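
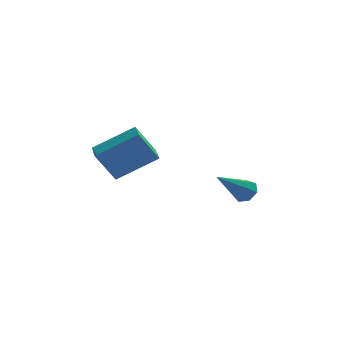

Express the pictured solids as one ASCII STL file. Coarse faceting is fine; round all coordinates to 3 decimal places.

solid 
facet normal -0.850 -0.057 -0.523
outer loop
vertex -4.207 -3.774 -1.322
vertex -4.278 -2.707 -1.322
vertex -3.434 -3.723 -2.583
endloop
endfacet
facet normal 0.067 -0.998 0.001
outer loop
vertex -1.802 -3.613 -1.578
vertex -4.207 -3.774 -1.322
vertex -3.434 -3.723 -2.583
endloop
endfacet
facet normal -0.850 -0.057 -0.523
outer loop
vertex -3.434 -3.723 -2.583
vertex -4.278 -2.707 -1.322
vertex -3.505 -2.655 -2.583
endloop
endfacet
facet normal 0.522 0.035 -0.852
outer loop
vertex -3.505 -2.655 -2.583
vertex -1.802 -3.613 -1.578
vertex -3.434 -3.723 -2.583
endloop
endfacet
facet normal -0.522 -0.035 0.852
outer loop
vertex -4.207 -3.774 -1.322
vertex -2.646 -2.597 -0.317
vertex -4.278 -2.707 -1.322
endloop
endfacet
facet normal 0.067 -0.998 -0.000
outer loop
vertex -2.575 -3.665 -0.317
vertex -4.207 -3.774 -1.322
vertex -1.802 -3.613 -1.578
endloop
endfacet
facet normal -0.522 -0.035 0.852
outer loop
vertex -2.575 -3.665 -0.317
vertex -2.646 -2.597 -0.317
vertex -4.207 -3.774 -1.322
endloop
endfacet
facet normal -0.067 0.998 -0.000
outer loop
vertex -4.278 -2.707 -1.322
vertex -2.646 -2.597 -0.317
vertex -3.505 -2.655 -2.583
endloop
endfacet
facet normal 0.522 0.035 -0.852
outer loop
vertex -1.873 -2.546 -1.578
vertex -1.802 -3.613 -1.578
vertex -3.505 -2.655 -2.583
endloop
endfacet
facet normal -0.066 0.998 -0.000
outer loop
vertex -3.505 -2.655 -2.583
vertex -2.646 -2.597 -0.317
vertex -1.873 -2.546 -1.578
endloop
endfacet
facet normal 0.850 0.057 0.523
outer loop
vertex -1.873 -2.546 -1.578
vertex -2.575 -3.665 -0.317
vertex -1.802 -3.613 -1.578
endloop
endfacet
facet normal 0.850 0.057 0.523
outer loop
vertex -2.646 -2.597 -0.317
vertex -2.575 -3.665 -0.317
vertex -1.873 -2.546 -1.578
endloop
endfacet
facet normal 0.622 0.486 -0.614
outer loop
vertex 2.11 -1.644 -4.302
vertex 1.692 -1.241 -4.406
vertex 2.107 -1.241 -3.986
endloop
endfacet
facet normal 0.595 -0.493 0.635
outer loop
vertex 2.11 -1.644 -4.302
vertex 2.107 -1.241 -3.986
vertex 0.468 -2.199 -3.194
endloop
endfacet
facet normal 0.622 0.486 -0.614
outer loop
vertex 2.107 -1.241 -3.986
vertex 1.692 -1.241 -4.406
vertex 1.791 -0.838 -3.987
endloop
endfacet
facet normal 0.304 0.241 0.922
outer loop
vertex 2.107 -1.241 -3.986
vertex 1.791 -0.838 -3.987
vertex 0.468 -2.199 -3.194
endloop
endfacet
facet normal 0.621 0.486 -0.614
outer loop
vertex 1.791 -0.838 -3.987
vertex 1.692 -1.241 -4.406
vertex 1.401 -0.739 -4.303
endloop
endfacet
facet normal -0.337 0.696 0.634
outer loop
vertex 1.791 -0.838 -3.987
vertex 1.401 -0.739 -4.303
vertex 0.468 -2.199 -3.194
endloop
endfacet
facet normal 0.620 0.486 -0.616
outer loop
vertex 1.401 -0.739 -4.303
vertex 1.692 -1.241 -4.406
vertex 1.229 -1.018 -4.696
endloop
endfacet
facet normal -0.846 0.534 -0.009
outer loop
vertex 1.401 -0.739 -4.303
vertex 1.229 -1.018 -4.696
vertex 0.468 -2.199 -3.194
endloop
endfacet
facet normal 0.620 0.486 -0.616
outer loop
vertex 1.229 -1.018 -4.696
vertex 1.692 -1.241 -4.406
vertex 1.406 -1.465 -4.871
endloop
endfacet
facet normal -0.841 -0.127 -0.526
outer loop
vertex 1.229 -1.018 -4.696
vertex 1.406 -1.465 -4.871
vertex 0.468 -2.199 -3.194
endloop
endfacet
facet normal 0.621 0.486 -0.616
outer loop
vertex 1.406 -1.465 -4.871
vertex 1.692 -1.241 -4.406
vertex 1.798 -1.744 -4.696
endloop
endfacet
facet normal -0.325 -0.786 -0.526
outer loop
vertex 1.406 -1.465 -4.871
vertex 1.798 -1.744 -4.696
vertex 0.468 -2.199 -3.194
endloop
endfacet
facet normal 0.621 0.486 -0.615
outer loop
vertex 1.798 -1.744 -4.696
vertex 1.692 -1.241 -4.406
vertex 2.11 -1.644 -4.302
endloop
endfacet
facet normal 0.315 -0.949 -0.009
outer loop
vertex 1.798 -1.744 -4.696
vertex 2.11 -1.644 -4.302
vertex 0.468 -2.199 -3.194
endloop
endfacet

endsolid


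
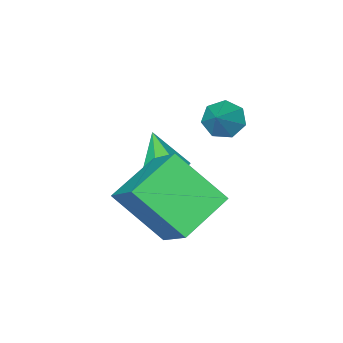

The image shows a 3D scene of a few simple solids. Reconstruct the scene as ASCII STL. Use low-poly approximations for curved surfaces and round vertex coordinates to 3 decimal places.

solid 
facet normal -0.042 0.405 -0.913
outer loop
vertex -1.352 -1.337 -1.458
vertex -2.062 -1.079 -1.311
vertex -1.451 -0.641 -1.145
endloop
endfacet
facet normal 0.922 -0.042 0.385
outer loop
vertex -1.352 -1.337 -1.458
vertex -1.451 -0.641 -1.145
vertex -1.998 -1.681 0.051
endloop
endfacet
facet normal -0.042 0.404 -0.914
outer loop
vertex -1.451 -0.641 -1.145
vertex -2.062 -1.079 -1.311
vertex -2.161 -0.382 -0.998
endloop
endfacet
facet normal 0.368 0.612 0.700
outer loop
vertex -1.451 -0.641 -1.145
vertex -2.161 -0.382 -0.998
vertex -1.998 -1.681 0.051
endloop
endfacet
facet normal -0.043 0.404 -0.914
outer loop
vertex -2.161 -0.382 -0.998
vertex -2.062 -1.079 -1.311
vertex -2.772 -0.82 -1.163
endloop
endfacet
facet normal -0.536 0.489 0.688
outer loop
vertex -2.161 -0.382 -0.998
vertex -2.772 -0.82 -1.163
vertex -1.998 -1.681 0.051
endloop
endfacet
facet normal -0.043 0.404 -0.914
outer loop
vertex -2.772 -0.82 -1.163
vertex -2.062 -1.079 -1.311
vertex -2.673 -1.517 -1.476
endloop
endfacet
facet normal -0.887 -0.288 0.361
outer loop
vertex -2.772 -0.82 -1.163
vertex -2.673 -1.517 -1.476
vertex -1.998 -1.681 0.051
endloop
endfacet
facet normal -0.043 0.405 -0.913
outer loop
vertex -2.673 -1.517 -1.476
vertex -2.062 -1.079 -1.311
vertex -1.963 -1.775 -1.624
endloop
endfacet
facet normal -0.333 -0.942 0.046
outer loop
vertex -2.673 -1.517 -1.476
vertex -1.963 -1.775 -1.624
vertex -1.998 -1.681 0.051
endloop
endfacet
facet normal -0.042 0.405 -0.913
outer loop
vertex -1.963 -1.775 -1.624
vertex -2.062 -1.079 -1.311
vertex -1.352 -1.337 -1.458
endloop
endfacet
facet normal 0.571 -0.819 0.058
outer loop
vertex -1.963 -1.775 -1.624
vertex -1.352 -1.337 -1.458
vertex -1.998 -1.681 0.051
endloop
endfacet
facet normal -0.912 -0.165 0.376
outer loop
vertex -1.005 -0.172 0.277
vertex -0.738 1.283 1.563
vertex -1.833 1.219 -1.123
endloop
endfacet
facet normal -0.136 -0.742 -0.656
outer loop
vertex -0.182 1.517 -1.803
vertex -1.005 -0.172 0.277
vertex -1.833 1.219 -1.123
endloop
endfacet
facet normal -0.912 -0.165 0.376
outer loop
vertex -1.833 1.219 -1.123
vertex -0.738 1.283 1.563
vertex -1.566 2.673 0.163
endloop
endfacet
facet normal -0.387 0.650 -0.654
outer loop
vertex -1.566 2.673 0.163
vertex -0.182 1.517 -1.803
vertex -1.833 1.219 -1.123
endloop
endfacet
facet normal 0.387 -0.650 0.655
outer loop
vertex -1.005 -0.172 0.277
vertex 0.913 1.581 0.883
vertex -0.738 1.283 1.563
endloop
endfacet
facet normal -0.136 -0.742 -0.656
outer loop
vertex 0.646 0.127 -0.403
vertex -1.005 -0.172 0.277
vertex -0.182 1.517 -1.803
endloop
endfacet
facet normal 0.387 -0.650 0.654
outer loop
vertex 0.646 0.127 -0.403
vertex 0.913 1.581 0.883
vertex -1.005 -0.172 0.277
endloop
endfacet
facet normal 0.136 0.742 0.656
outer loop
vertex -0.738 1.283 1.563
vertex 0.913 1.581 0.883
vertex -1.566 2.673 0.163
endloop
endfacet
facet normal -0.387 0.649 -0.654
outer loop
vertex 0.085 2.972 -0.517
vertex -0.182 1.517 -1.803
vertex -1.566 2.673 0.163
endloop
endfacet
facet normal 0.136 0.742 0.657
outer loop
vertex -1.566 2.673 0.163
vertex 0.913 1.581 0.883
vertex 0.085 2.972 -0.517
endloop
endfacet
facet normal 0.912 0.165 -0.376
outer loop
vertex 0.085 2.972 -0.517
vertex 0.646 0.127 -0.403
vertex -0.182 1.517 -1.803
endloop
endfacet
facet normal 0.912 0.165 -0.376
outer loop
vertex 0.913 1.581 0.883
vertex 0.646 0.127 -0.403
vertex 0.085 2.972 -0.517
endloop
endfacet
facet normal -0.607 -0.492 -0.624
outer loop
vertex -2.444 0.688 1.174
vertex -2.895 0.622 1.665
vertex -2.834 1.116 1.216
endloop
endfacet
facet normal 0.656 0.637 -0.405
outer loop
vertex -2.444 0.688 1.174
vertex -2.834 1.116 1.216
vertex -2.185 1.198 2.395
endloop
endfacet
facet normal -0.607 -0.492 -0.624
outer loop
vertex -2.834 1.116 1.216
vertex -2.895 0.622 1.665
vertex -3.271 1.173 1.596
endloop
endfacet
facet normal 0.047 0.994 -0.095
outer loop
vertex -2.834 1.116 1.216
vertex -3.271 1.173 1.596
vertex -2.185 1.198 2.395
endloop
endfacet
facet normal -0.607 -0.493 -0.623
outer loop
vertex -3.271 1.173 1.596
vertex -2.895 0.622 1.665
vertex -3.424 0.815 2.028
endloop
endfacet
facet normal -0.388 0.773 0.503
outer loop
vertex -3.271 1.173 1.596
vertex -3.424 0.815 2.028
vertex -2.185 1.198 2.395
endloop
endfacet
facet normal -0.607 -0.492 -0.624
outer loop
vertex -3.424 0.815 2.028
vertex -2.895 0.622 1.665
vertex -3.179 0.312 2.186
endloop
endfacet
facet normal -0.320 0.138 0.937
outer loop
vertex -3.424 0.815 2.028
vertex -3.179 0.312 2.186
vertex -2.185 1.198 2.395
endloop
endfacet
facet normal -0.608 -0.492 -0.624
outer loop
vertex -3.179 0.312 2.186
vertex -2.895 0.622 1.665
vertex -2.721 0.043 1.952
endloop
endfacet
facet normal 0.198 -0.430 0.881
outer loop
vertex -3.179 0.312 2.186
vertex -2.721 0.043 1.952
vertex -2.185 1.198 2.395
endloop
endfacet
facet normal -0.607 -0.492 -0.624
outer loop
vertex -2.721 0.043 1.952
vertex -2.895 0.622 1.665
vertex -2.393 0.21 1.501
endloop
endfacet
facet normal 0.776 -0.505 0.378
outer loop
vertex -2.721 0.043 1.952
vertex -2.393 0.21 1.501
vertex -2.185 1.198 2.395
endloop
endfacet
facet normal -0.607 -0.492 -0.624
outer loop
vertex -2.393 0.21 1.501
vertex -2.895 0.622 1.665
vertex -2.444 0.688 1.174
endloop
endfacet
facet normal 0.980 -0.029 -0.196
outer loop
vertex -2.393 0.21 1.501
vertex -2.444 0.688 1.174
vertex -2.185 1.198 2.395
endloop
endfacet

endsolid


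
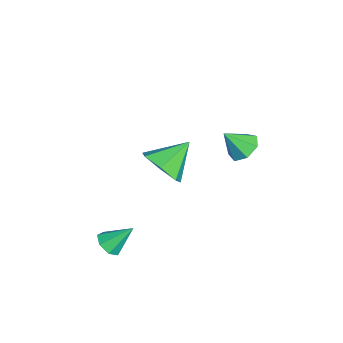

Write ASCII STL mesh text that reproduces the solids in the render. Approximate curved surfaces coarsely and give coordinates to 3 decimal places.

solid 
facet normal -0.067 0.636 -0.769
outer loop
vertex 3.054 3.065 0.567
vertex 2.372 2.963 0.542
vertex 2.723 3.435 0.902
endloop
endfacet
facet normal 0.761 0.101 0.640
outer loop
vertex 3.054 3.065 0.567
vertex 2.723 3.435 0.902
vertex 2.448 2.237 1.418
endloop
endfacet
facet normal -0.068 0.636 -0.768
outer loop
vertex 2.723 3.435 0.902
vertex 2.372 2.963 0.542
vertex 2.128 3.449 0.966
endloop
endfacet
facet normal 0.108 0.372 0.922
outer loop
vertex 2.723 3.435 0.902
vertex 2.128 3.449 0.966
vertex 2.448 2.237 1.418
endloop
endfacet
facet normal -0.067 0.637 -0.768
outer loop
vertex 2.128 3.449 0.966
vertex 2.372 2.963 0.542
vertex 1.716 3.097 0.71
endloop
endfacet
facet normal -0.603 0.134 0.786
outer loop
vertex 2.128 3.449 0.966
vertex 1.716 3.097 0.71
vertex 2.448 2.237 1.418
endloop
endfacet
facet normal -0.067 0.636 -0.769
outer loop
vertex 1.716 3.097 0.71
vertex 2.372 2.963 0.542
vertex 1.799 2.644 0.328
endloop
endfacet
facet normal -0.836 -0.436 0.335
outer loop
vertex 1.716 3.097 0.71
vertex 1.799 2.644 0.328
vertex 2.448 2.237 1.418
endloop
endfacet
facet normal -0.066 0.635 -0.769
outer loop
vertex 1.799 2.644 0.328
vertex 2.372 2.963 0.542
vertex 2.313 2.43 0.107
endloop
endfacet
facet normal -0.416 -0.905 -0.090
outer loop
vertex 1.799 2.644 0.328
vertex 2.313 2.43 0.107
vertex 2.448 2.237 1.418
endloop
endfacet
facet normal -0.068 0.635 -0.769
outer loop
vertex 2.313 2.43 0.107
vertex 2.372 2.963 0.542
vertex 2.871 2.618 0.213
endloop
endfacet
facet normal 0.344 -0.923 -0.171
outer loop
vertex 2.313 2.43 0.107
vertex 2.871 2.618 0.213
vertex 2.448 2.237 1.418
endloop
endfacet
facet normal -0.067 0.636 -0.769
outer loop
vertex 2.871 2.618 0.213
vertex 2.372 2.963 0.542
vertex 3.054 3.065 0.567
endloop
endfacet
facet normal 0.866 -0.476 0.153
outer loop
vertex 2.871 2.618 0.213
vertex 3.054 3.065 0.567
vertex 2.448 2.237 1.418
endloop
endfacet
facet normal 0.022 -0.708 -0.706
outer loop
vertex 4.255 -2.228 -3.288
vertex 3.883 -1.91 -3.618
vertex 4.473 -1.897 -3.613
endloop
endfacet
facet normal 0.826 0.008 0.563
outer loop
vertex 4.255 -2.228 -3.288
vertex 4.473 -1.897 -3.613
vertex 3.857 -1.01 -2.722
endloop
endfacet
facet normal 0.022 -0.709 -0.705
outer loop
vertex 4.473 -1.897 -3.613
vertex 3.883 -1.91 -3.618
vertex 4.246 -1.577 -3.942
endloop
endfacet
facet normal 0.819 0.574 -0.006
outer loop
vertex 4.473 -1.897 -3.613
vertex 4.246 -1.577 -3.942
vertex 3.857 -1.01 -2.722
endloop
endfacet
facet normal 0.021 -0.709 -0.705
outer loop
vertex 4.246 -1.577 -3.942
vertex 3.883 -1.91 -3.618
vertex 3.746 -1.507 -4.027
endloop
endfacet
facet normal 0.189 0.912 -0.363
outer loop
vertex 4.246 -1.577 -3.942
vertex 3.746 -1.507 -4.027
vertex 3.857 -1.01 -2.722
endloop
endfacet
facet normal 0.020 -0.709 -0.705
outer loop
vertex 3.746 -1.507 -4.027
vertex 3.883 -1.91 -3.618
vertex 3.349 -1.74 -3.804
endloop
endfacet
facet normal -0.589 0.771 -0.243
outer loop
vertex 3.746 -1.507 -4.027
vertex 3.349 -1.74 -3.804
vertex 3.857 -1.01 -2.722
endloop
endfacet
facet normal 0.021 -0.708 -0.706
outer loop
vertex 3.349 -1.74 -3.804
vertex 3.883 -1.91 -3.618
vertex 3.354 -2.102 -3.441
endloop
endfacet
facet normal -0.930 0.254 0.266
outer loop
vertex 3.349 -1.74 -3.804
vertex 3.354 -2.102 -3.441
vertex 3.857 -1.01 -2.722
endloop
endfacet
facet normal 0.021 -0.708 -0.705
outer loop
vertex 3.354 -2.102 -3.441
vertex 3.883 -1.91 -3.618
vertex 3.757 -2.318 -3.212
endloop
endfacet
facet normal -0.576 -0.248 0.779
outer loop
vertex 3.354 -2.102 -3.441
vertex 3.757 -2.318 -3.212
vertex 3.857 -1.01 -2.722
endloop
endfacet
facet normal 0.020 -0.708 -0.706
outer loop
vertex 3.757 -2.318 -3.212
vertex 3.883 -1.91 -3.618
vertex 4.255 -2.228 -3.288
endloop
endfacet
facet normal 0.204 -0.357 0.912
outer loop
vertex 3.757 -2.318 -3.212
vertex 4.255 -2.228 -3.288
vertex 3.857 -1.01 -2.722
endloop
endfacet
facet normal 0.445 -0.682 -0.581
outer loop
vertex -0.013 -0.035 -2.881
vertex -0.782 0.031 -3.547
vertex 0.083 0.571 -3.519
endloop
endfacet
facet normal 0.552 0.562 0.617
outer loop
vertex -0.013 -0.035 -2.881
vertex 0.083 0.571 -3.519
vertex -1.498 1.129 -2.613
endloop
endfacet
facet normal 0.445 -0.682 -0.580
outer loop
vertex 0.083 0.571 -3.519
vertex -0.782 0.031 -3.547
vertex -0.473 0.77 -4.179
endloop
endfacet
facet normal 0.334 0.943 0.003
outer loop
vertex 0.083 0.571 -3.519
vertex -0.473 0.77 -4.179
vertex -1.498 1.129 -2.613
endloop
endfacet
facet normal 0.445 -0.682 -0.580
outer loop
vertex -0.473 0.77 -4.179
vertex -0.782 0.031 -3.547
vertex -1.262 0.412 -4.363
endloop
endfacet
facet normal -0.301 0.867 -0.396
outer loop
vertex -0.473 0.77 -4.179
vertex -1.262 0.412 -4.363
vertex -1.498 1.129 -2.613
endloop
endfacet
facet normal 0.445 -0.682 -0.580
outer loop
vertex -1.262 0.412 -4.363
vertex -0.782 0.031 -3.547
vertex -1.689 -0.232 -3.933
endloop
endfacet
facet normal -0.876 0.394 -0.279
outer loop
vertex -1.262 0.412 -4.363
vertex -1.689 -0.232 -3.933
vertex -1.498 1.129 -2.613
endloop
endfacet
facet normal 0.445 -0.682 -0.580
outer loop
vertex -1.689 -0.232 -3.933
vertex -0.782 0.031 -3.547
vertex -1.434 -0.679 -3.212
endloop
endfacet
facet normal -0.957 -0.121 0.263
outer loop
vertex -1.689 -0.232 -3.933
vertex -1.434 -0.679 -3.212
vertex -1.498 1.129 -2.613
endloop
endfacet
facet normal 0.444 -0.682 -0.581
outer loop
vertex -1.434 -0.679 -3.212
vertex -0.782 0.031 -3.547
vertex -0.687 -0.591 -2.744
endloop
endfacet
facet normal -0.483 -0.291 0.826
outer loop
vertex -1.434 -0.679 -3.212
vertex -0.687 -0.591 -2.744
vertex -1.498 1.129 -2.613
endloop
endfacet
facet normal 0.445 -0.682 -0.581
outer loop
vertex -0.687 -0.591 -2.744
vertex -0.782 0.031 -3.547
vertex -0.013 -0.035 -2.881
endloop
endfacet
facet normal 0.188 0.014 0.982
outer loop
vertex -0.687 -0.591 -2.744
vertex -0.013 -0.035 -2.881
vertex -1.498 1.129 -2.613
endloop
endfacet

endsolid


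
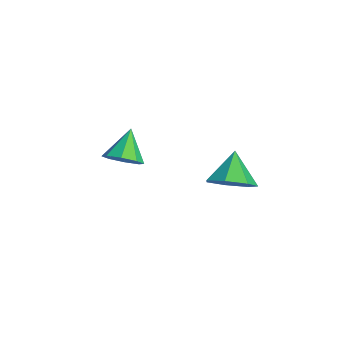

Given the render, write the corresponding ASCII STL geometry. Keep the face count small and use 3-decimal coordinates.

solid 
facet normal 0.741 -0.317 -0.592
outer loop
vertex 4.529 0.677 3.713
vertex 3.881 0.25 3.131
vertex 4.232 1.153 3.086
endloop
endfacet
facet normal 0.088 0.813 0.576
outer loop
vertex 4.529 0.677 3.713
vertex 4.232 1.153 3.086
vertex 2.859 0.69 3.949
endloop
endfacet
facet normal 0.741 -0.317 -0.592
outer loop
vertex 4.232 1.153 3.086
vertex 3.881 0.25 3.131
vertex 3.671 0.95 2.493
endloop
endfacet
facet normal -0.327 0.945 -0.014
outer loop
vertex 4.232 1.153 3.086
vertex 3.671 0.95 2.493
vertex 2.859 0.69 3.949
endloop
endfacet
facet normal 0.740 -0.318 -0.593
outer loop
vertex 3.671 0.95 2.493
vertex 3.881 0.25 3.131
vertex 3.267 0.219 2.381
endloop
endfacet
facet normal -0.794 0.493 -0.355
outer loop
vertex 3.671 0.95 2.493
vertex 3.267 0.219 2.381
vertex 2.859 0.69 3.949
endloop
endfacet
facet normal 0.740 -0.318 -0.593
outer loop
vertex 3.267 0.219 2.381
vertex 3.881 0.25 3.131
vertex 3.326 -0.487 2.834
endloop
endfacet
facet normal -0.961 -0.202 -0.189
outer loop
vertex 3.267 0.219 2.381
vertex 3.326 -0.487 2.834
vertex 2.859 0.69 3.949
endloop
endfacet
facet normal 0.740 -0.319 -0.592
outer loop
vertex 3.326 -0.487 2.834
vertex 3.881 0.25 3.131
vertex 3.802 -0.639 3.511
endloop
endfacet
facet normal -0.703 -0.616 0.356
outer loop
vertex 3.326 -0.487 2.834
vertex 3.802 -0.639 3.511
vertex 2.859 0.69 3.949
endloop
endfacet
facet normal 0.740 -0.319 -0.592
outer loop
vertex 3.802 -0.639 3.511
vertex 3.881 0.25 3.131
vertex 4.338 -0.12 3.902
endloop
endfacet
facet normal -0.212 -0.439 0.873
outer loop
vertex 3.802 -0.639 3.511
vertex 4.338 -0.12 3.902
vertex 2.859 0.69 3.949
endloop
endfacet
facet normal 0.741 -0.318 -0.592
outer loop
vertex 4.338 -0.12 3.902
vertex 3.881 0.25 3.131
vertex 4.529 0.677 3.713
endloop
endfacet
facet normal 0.139 0.197 0.971
outer loop
vertex 4.338 -0.12 3.902
vertex 4.529 0.677 3.713
vertex 2.859 0.69 3.949
endloop
endfacet
facet normal 0.709 -0.407 -0.576
outer loop
vertex -0.18 -2.816 1.263
vertex -0.633 -2.651 0.588
vertex -0.051 -2.245 1.018
endloop
endfacet
facet normal 0.260 0.330 0.907
outer loop
vertex -0.18 -2.816 1.263
vertex -0.051 -2.245 1.018
vertex -1.647 -2.069 1.412
endloop
endfacet
facet normal 0.709 -0.408 -0.575
outer loop
vertex -0.051 -2.245 1.018
vertex -0.633 -2.651 0.588
vertex -0.263 -1.912 0.52
endloop
endfacet
facet normal 0.212 0.852 0.479
outer loop
vertex -0.051 -2.245 1.018
vertex -0.263 -1.912 0.52
vertex -1.647 -2.069 1.412
endloop
endfacet
facet normal 0.708 -0.408 -0.576
outer loop
vertex -0.263 -1.912 0.52
vertex -0.633 -2.651 0.588
vertex -0.692 -2.011 0.063
endloop
endfacet
facet normal -0.155 0.986 -0.068
outer loop
vertex -0.263 -1.912 0.52
vertex -0.692 -2.011 0.063
vertex -1.647 -2.069 1.412
endloop
endfacet
facet normal 0.709 -0.407 -0.576
outer loop
vertex -0.692 -2.011 0.063
vertex -0.633 -2.651 0.588
vertex -1.087 -2.486 -0.087
endloop
endfacet
facet normal -0.630 0.655 -0.417
outer loop
vertex -0.692 -2.011 0.063
vertex -1.087 -2.486 -0.087
vertex -1.647 -2.069 1.412
endloop
endfacet
facet normal 0.708 -0.408 -0.576
outer loop
vertex -1.087 -2.486 -0.087
vertex -0.633 -2.651 0.588
vertex -1.216 -3.058 0.159
endloop
endfacet
facet normal -0.930 0.054 -0.363
outer loop
vertex -1.087 -2.486 -0.087
vertex -1.216 -3.058 0.159
vertex -1.647 -2.069 1.412
endloop
endfacet
facet normal 0.708 -0.407 -0.576
outer loop
vertex -1.216 -3.058 0.159
vertex -0.633 -2.651 0.588
vertex -1.003 -3.391 0.656
endloop
endfacet
facet normal -0.882 -0.467 0.065
outer loop
vertex -1.216 -3.058 0.159
vertex -1.003 -3.391 0.656
vertex -1.647 -2.069 1.412
endloop
endfacet
facet normal 0.709 -0.407 -0.575
outer loop
vertex -1.003 -3.391 0.656
vertex -0.633 -2.651 0.588
vertex -0.574 -3.291 1.114
endloop
endfacet
facet normal -0.514 -0.601 0.613
outer loop
vertex -1.003 -3.391 0.656
vertex -0.574 -3.291 1.114
vertex -1.647 -2.069 1.412
endloop
endfacet
facet normal 0.709 -0.408 -0.575
outer loop
vertex -0.574 -3.291 1.114
vertex -0.633 -2.651 0.588
vertex -0.18 -2.816 1.263
endloop
endfacet
facet normal -0.039 -0.269 0.962
outer loop
vertex -0.574 -3.291 1.114
vertex -0.18 -2.816 1.263
vertex -1.647 -2.069 1.412
endloop
endfacet

endsolid


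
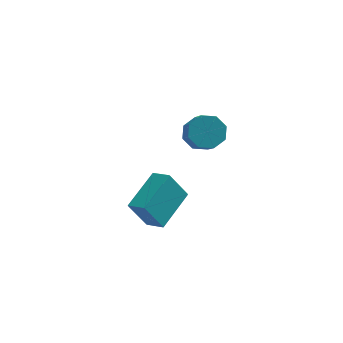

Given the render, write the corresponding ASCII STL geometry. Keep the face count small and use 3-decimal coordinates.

solid 
facet normal -0.115 0.696 -0.709
outer loop
vertex -0.969 2.877 0.244
vertex -1.285 2.422 -0.151
vertex -1.484 2.87 0.321
endloop
endfacet
facet normal 0.093 0.718 0.690
outer loop
vertex -0.969 2.877 0.244
vertex -1.484 2.87 0.321
vertex -0.818 1.972 1.165
endloop
endfacet
facet normal 0.095 0.718 0.689
outer loop
vertex -0.818 1.972 1.165
vertex -1.484 2.87 0.321
vertex -1.333 1.965 1.243
endloop
endfacet
facet normal 0.117 -0.696 0.708
outer loop
vertex -0.818 1.972 1.165
vertex -1.333 1.965 1.243
vertex -1.135 1.518 0.771
endloop
endfacet
facet normal -0.116 0.696 -0.709
outer loop
vertex -1.484 2.87 0.321
vertex -1.285 2.422 -0.151
vertex -1.882 2.601 0.122
endloop
endfacet
facet normal -0.633 0.498 0.593
outer loop
vertex -1.484 2.87 0.321
vertex -1.882 2.601 0.122
vertex -1.333 1.965 1.243
endloop
endfacet
facet normal -0.633 0.498 0.593
outer loop
vertex -1.333 1.965 1.243
vertex -1.882 2.601 0.122
vertex -1.731 1.696 1.044
endloop
endfacet
facet normal 0.116 -0.696 0.708
outer loop
vertex -1.333 1.965 1.243
vertex -1.731 1.696 1.044
vertex -1.135 1.518 0.771
endloop
endfacet
facet normal -0.116 0.696 -0.709
outer loop
vertex -1.882 2.601 0.122
vertex -1.285 2.422 -0.151
vertex -1.931 2.227 -0.237
endloop
endfacet
facet normal -0.989 -0.013 0.149
outer loop
vertex -1.882 2.601 0.122
vertex -1.931 2.227 -0.237
vertex -1.731 1.696 1.044
endloop
endfacet
facet normal -0.989 -0.013 0.149
outer loop
vertex -1.731 1.696 1.044
vertex -1.931 2.227 -0.237
vertex -1.78 1.322 0.685
endloop
endfacet
facet normal 0.117 -0.696 0.709
outer loop
vertex -1.731 1.696 1.044
vertex -1.78 1.322 0.685
vertex -1.135 1.518 0.771
endloop
endfacet
facet normal -0.116 0.696 -0.709
outer loop
vertex -1.931 2.227 -0.237
vertex -1.285 2.422 -0.151
vertex -1.602 1.968 -0.545
endloop
endfacet
facet normal -0.765 -0.517 -0.383
outer loop
vertex -1.931 2.227 -0.237
vertex -1.602 1.968 -0.545
vertex -1.78 1.322 0.685
endloop
endfacet
facet normal -0.766 -0.517 -0.382
outer loop
vertex -1.78 1.322 0.685
vertex -1.602 1.968 -0.545
vertex -1.451 1.063 0.376
endloop
endfacet
facet normal 0.117 -0.696 0.708
outer loop
vertex -1.78 1.322 0.685
vertex -1.451 1.063 0.376
vertex -1.135 1.518 0.771
endloop
endfacet
facet normal -0.117 0.696 -0.708
outer loop
vertex -1.602 1.968 -0.545
vertex -1.285 2.422 -0.151
vertex -1.087 1.975 -0.623
endloop
endfacet
facet normal -0.095 -0.718 -0.690
outer loop
vertex -1.602 1.968 -0.545
vertex -1.087 1.975 -0.623
vertex -1.451 1.063 0.376
endloop
endfacet
facet normal -0.093 -0.718 -0.690
outer loop
vertex -1.451 1.063 0.376
vertex -1.087 1.975 -0.623
vertex -0.936 1.07 0.299
endloop
endfacet
facet normal 0.115 -0.696 0.709
outer loop
vertex -1.451 1.063 0.376
vertex -0.936 1.07 0.299
vertex -1.135 1.518 0.771
endloop
endfacet
facet normal -0.116 0.696 -0.708
outer loop
vertex -1.087 1.975 -0.623
vertex -1.285 2.422 -0.151
vertex -0.689 2.244 -0.424
endloop
endfacet
facet normal 0.633 -0.498 -0.593
outer loop
vertex -1.087 1.975 -0.623
vertex -0.689 2.244 -0.424
vertex -0.936 1.07 0.299
endloop
endfacet
facet normal 0.633 -0.498 -0.593
outer loop
vertex -0.936 1.07 0.299
vertex -0.689 2.244 -0.424
vertex -0.538 1.339 0.498
endloop
endfacet
facet normal 0.116 -0.696 0.709
outer loop
vertex -0.936 1.07 0.299
vertex -0.538 1.339 0.498
vertex -1.135 1.518 0.771
endloop
endfacet
facet normal -0.117 0.696 -0.709
outer loop
vertex -0.689 2.244 -0.424
vertex -1.285 2.422 -0.151
vertex -0.64 2.618 -0.065
endloop
endfacet
facet normal 0.989 0.013 -0.149
outer loop
vertex -0.689 2.244 -0.424
vertex -0.64 2.618 -0.065
vertex -0.538 1.339 0.498
endloop
endfacet
facet normal 0.989 0.013 -0.149
outer loop
vertex -0.538 1.339 0.498
vertex -0.64 2.618 -0.065
vertex -0.489 1.713 0.857
endloop
endfacet
facet normal 0.116 -0.696 0.709
outer loop
vertex -0.538 1.339 0.498
vertex -0.489 1.713 0.857
vertex -1.135 1.518 0.771
endloop
endfacet
facet normal -0.117 0.696 -0.708
outer loop
vertex -0.64 2.618 -0.065
vertex -1.285 2.422 -0.151
vertex -0.969 2.877 0.244
endloop
endfacet
facet normal 0.766 0.517 0.382
outer loop
vertex -0.64 2.618 -0.065
vertex -0.969 2.877 0.244
vertex -0.489 1.713 0.857
endloop
endfacet
facet normal 0.765 0.517 0.383
outer loop
vertex -0.489 1.713 0.857
vertex -0.969 2.877 0.244
vertex -0.818 1.972 1.165
endloop
endfacet
facet normal 0.116 -0.696 0.709
outer loop
vertex -0.489 1.713 0.857
vertex -0.818 1.972 1.165
vertex -1.135 1.518 0.771
endloop
endfacet
facet normal -0.528 -0.796 -0.295
outer loop
vertex -3.254 1.137 -3.014
vertex -3.816 1.633 -3.347
vertex -2.617 1.122 -4.112
endloop
endfacet
facet normal 0.685 -0.605 0.406
outer loop
vertex -1.724 2.467 -3.613
vertex -3.254 1.137 -3.014
vertex -2.617 1.122 -4.112
endloop
endfacet
facet normal -0.528 -0.796 -0.296
outer loop
vertex -2.617 1.122 -4.112
vertex -3.816 1.633 -3.347
vertex -3.178 1.618 -4.445
endloop
endfacet
facet normal 0.502 -0.013 -0.865
outer loop
vertex -3.178 1.618 -4.445
vertex -1.724 2.467 -3.613
vertex -2.617 1.122 -4.112
endloop
endfacet
facet normal -0.502 0.012 0.865
outer loop
vertex -3.254 1.137 -3.014
vertex -2.923 2.978 -2.848
vertex -3.816 1.633 -3.347
endloop
endfacet
facet normal 0.685 -0.605 0.406
outer loop
vertex -2.362 2.482 -2.515
vertex -3.254 1.137 -3.014
vertex -1.724 2.467 -3.613
endloop
endfacet
facet normal -0.502 0.012 0.865
outer loop
vertex -2.362 2.482 -2.515
vertex -2.923 2.978 -2.848
vertex -3.254 1.137 -3.014
endloop
endfacet
facet normal -0.685 0.605 -0.406
outer loop
vertex -3.816 1.633 -3.347
vertex -2.923 2.978 -2.848
vertex -3.178 1.618 -4.445
endloop
endfacet
facet normal 0.502 -0.012 -0.865
outer loop
vertex -2.286 2.963 -3.946
vertex -1.724 2.467 -3.613
vertex -3.178 1.618 -4.445
endloop
endfacet
facet normal -0.685 0.605 -0.406
outer loop
vertex -3.178 1.618 -4.445
vertex -2.923 2.978 -2.848
vertex -2.286 2.963 -3.946
endloop
endfacet
facet normal 0.528 0.796 0.296
outer loop
vertex -2.286 2.963 -3.946
vertex -2.362 2.482 -2.515
vertex -1.724 2.467 -3.613
endloop
endfacet
facet normal 0.528 0.796 0.296
outer loop
vertex -2.923 2.978 -2.848
vertex -2.362 2.482 -2.515
vertex -2.286 2.963 -3.946
endloop
endfacet

endsolid


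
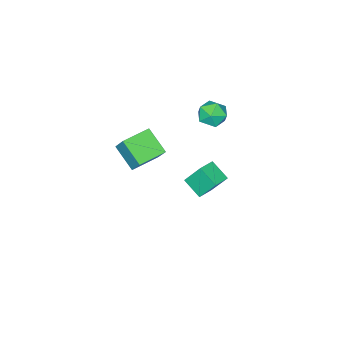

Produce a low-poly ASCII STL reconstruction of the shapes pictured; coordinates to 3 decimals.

solid 
facet normal -0.969 -0.121 -0.213
outer loop
vertex -3.047 -1.175 -2.72
vertex -3.04 0.082 -3.462
vertex -2.613 -2.049 -4.197
endloop
endfacet
facet normal -0.004 -0.861 0.508
outer loop
vertex -1.44 -1.902 -3.938
vertex -3.047 -1.175 -2.72
vertex -2.613 -2.049 -4.197
endloop
endfacet
facet normal -0.969 -0.121 -0.214
outer loop
vertex -2.613 -2.049 -4.197
vertex -3.04 0.082 -3.462
vertex -2.606 -0.791 -4.938
endloop
endfacet
facet normal 0.246 -0.493 -0.835
outer loop
vertex -2.606 -0.791 -4.938
vertex -1.44 -1.902 -3.938
vertex -2.613 -2.049 -4.197
endloop
endfacet
facet normal -0.246 0.494 0.834
outer loop
vertex -3.047 -1.175 -2.72
vertex -1.867 0.229 -3.203
vertex -3.04 0.082 -3.462
endloop
endfacet
facet normal -0.005 -0.861 0.508
outer loop
vertex -1.874 -1.029 -2.462
vertex -3.047 -1.175 -2.72
vertex -1.44 -1.902 -3.938
endloop
endfacet
facet normal -0.245 0.493 0.835
outer loop
vertex -1.874 -1.029 -2.462
vertex -1.867 0.229 -3.203
vertex -3.047 -1.175 -2.72
endloop
endfacet
facet normal 0.004 0.861 -0.508
outer loop
vertex -3.04 0.082 -3.462
vertex -1.867 0.229 -3.203
vertex -2.606 -0.791 -4.938
endloop
endfacet
facet normal 0.245 -0.494 -0.834
outer loop
vertex -1.433 -0.645 -4.68
vertex -1.44 -1.902 -3.938
vertex -2.606 -0.791 -4.938
endloop
endfacet
facet normal 0.005 0.861 -0.508
outer loop
vertex -2.606 -0.791 -4.938
vertex -1.867 0.229 -3.203
vertex -1.433 -0.645 -4.68
endloop
endfacet
facet normal 0.969 0.121 0.214
outer loop
vertex -1.433 -0.645 -4.68
vertex -1.874 -1.029 -2.462
vertex -1.44 -1.902 -3.938
endloop
endfacet
facet normal 0.969 0.120 0.214
outer loop
vertex -1.867 0.229 -3.203
vertex -1.874 -1.029 -2.462
vertex -1.433 -0.645 -4.68
endloop
endfacet
facet normal 0.079 0.669 0.739
outer loop
vertex -1.855 1.008 3.891
vertex -1.836 0.274 4.553
vertex -0.992 0.608 4.161
endloop
endfacet
facet normal 0.380 0.914 0.139
outer loop
vertex -1.855 1.008 3.891
vertex -0.992 0.608 4.161
vertex -1.161 0.823 3.211
endloop
endfacet
facet normal -0.118 0.921 -0.371
outer loop
vertex -1.855 1.008 3.891
vertex -1.161 0.823 3.211
vertex -2.109 0.623 3.017
endloop
endfacet
facet normal -0.728 0.680 -0.088
outer loop
vertex -1.855 1.008 3.891
vertex -2.109 0.623 3.017
vertex -2.526 0.284 3.846
endloop
endfacet
facet normal -0.606 0.524 0.599
outer loop
vertex -1.855 1.008 3.891
vertex -2.526 0.284 3.846
vertex -1.836 0.274 4.553
endloop
endfacet
facet normal 0.890 0.453 -0.056
outer loop
vertex -1.161 0.823 3.211
vertex -0.992 0.608 4.161
vertex -0.714 -0.024 3.454
endloop
endfacet
facet normal 0.402 0.057 0.914
outer loop
vertex -0.992 0.608 4.161
vertex -1.836 0.274 4.553
vertex -1.131 -0.363 4.283
endloop
endfacet
facet normal -0.706 -0.176 0.686
outer loop
vertex -1.836 0.274 4.553
vertex -2.526 0.284 3.846
vertex -2.079 -0.563 4.089
endloop
endfacet
facet normal -0.903 0.076 -0.423
outer loop
vertex -2.526 0.284 3.846
vertex -2.109 0.623 3.017
vertex -2.248 -0.348 3.139
endloop
endfacet
facet normal 0.082 0.465 -0.882
outer loop
vertex -2.109 0.623 3.017
vertex -1.161 0.823 3.211
vertex -1.404 -0.014 2.747
endloop
endfacet
facet normal 0.728 -0.680 0.088
outer loop
vertex -1.385 -0.748 3.409
vertex -0.714 -0.024 3.454
vertex -1.131 -0.363 4.283
endloop
endfacet
facet normal 0.118 -0.921 0.371
outer loop
vertex -1.385 -0.748 3.409
vertex -1.131 -0.363 4.283
vertex -2.079 -0.563 4.089
endloop
endfacet
facet normal -0.380 -0.914 -0.139
outer loop
vertex -1.385 -0.748 3.409
vertex -2.079 -0.563 4.089
vertex -2.248 -0.348 3.139
endloop
endfacet
facet normal -0.079 -0.669 -0.739
outer loop
vertex -1.385 -0.748 3.409
vertex -2.248 -0.348 3.139
vertex -1.404 -0.014 2.747
endloop
endfacet
facet normal 0.606 -0.524 -0.599
outer loop
vertex -1.385 -0.748 3.409
vertex -1.404 -0.014 2.747
vertex -0.714 -0.024 3.454
endloop
endfacet
facet normal 0.903 -0.076 0.423
outer loop
vertex -1.131 -0.363 4.283
vertex -0.714 -0.024 3.454
vertex -0.992 0.608 4.161
endloop
endfacet
facet normal -0.082 -0.465 0.882
outer loop
vertex -2.079 -0.563 4.089
vertex -1.131 -0.363 4.283
vertex -1.836 0.274 4.553
endloop
endfacet
facet normal -0.890 -0.453 0.056
outer loop
vertex -2.248 -0.348 3.139
vertex -2.079 -0.563 4.089
vertex -2.526 0.284 3.846
endloop
endfacet
facet normal -0.402 -0.057 -0.914
outer loop
vertex -1.404 -0.014 2.747
vertex -2.248 -0.348 3.139
vertex -2.109 0.623 3.017
endloop
endfacet
facet normal 0.706 0.176 -0.686
outer loop
vertex -0.714 -0.024 3.454
vertex -1.404 -0.014 2.747
vertex -1.161 0.823 3.211
endloop
endfacet
facet normal -0.985 0.151 0.080
outer loop
vertex 2.188 -1.678 3.156
vertex 2.419 -0.824 4.391
vertex 2.327 -0.23 2.129
endloop
endfacet
facet normal -0.152 -0.562 -0.813
outer loop
vertex 4.061 -0.496 1.989
vertex 2.188 -1.678 3.156
vertex 2.327 -0.23 2.129
endloop
endfacet
facet normal -0.985 0.151 0.080
outer loop
vertex 2.327 -0.23 2.129
vertex 2.419 -0.824 4.391
vertex 2.558 0.624 3.365
endloop
endfacet
facet normal 0.078 0.813 -0.577
outer loop
vertex 2.558 0.624 3.365
vertex 4.061 -0.496 1.989
vertex 2.327 -0.23 2.129
endloop
endfacet
facet normal -0.078 -0.813 0.577
outer loop
vertex 2.188 -1.678 3.156
vertex 4.153 -1.09 4.251
vertex 2.419 -0.824 4.391
endloop
endfacet
facet normal -0.152 -0.562 -0.813
outer loop
vertex 3.922 -1.944 3.015
vertex 2.188 -1.678 3.156
vertex 4.061 -0.496 1.989
endloop
endfacet
facet normal -0.078 -0.813 0.577
outer loop
vertex 3.922 -1.944 3.015
vertex 4.153 -1.09 4.251
vertex 2.188 -1.678 3.156
endloop
endfacet
facet normal 0.152 0.562 0.813
outer loop
vertex 2.419 -0.824 4.391
vertex 4.153 -1.09 4.251
vertex 2.558 0.624 3.365
endloop
endfacet
facet normal 0.078 0.813 -0.577
outer loop
vertex 4.292 0.358 3.224
vertex 4.061 -0.496 1.989
vertex 2.558 0.624 3.365
endloop
endfacet
facet normal 0.152 0.562 0.813
outer loop
vertex 2.558 0.624 3.365
vertex 4.153 -1.09 4.251
vertex 4.292 0.358 3.224
endloop
endfacet
facet normal 0.985 -0.151 -0.080
outer loop
vertex 4.292 0.358 3.224
vertex 3.922 -1.944 3.015
vertex 4.061 -0.496 1.989
endloop
endfacet
facet normal 0.985 -0.151 -0.080
outer loop
vertex 4.153 -1.09 4.251
vertex 3.922 -1.944 3.015
vertex 4.292 0.358 3.224
endloop
endfacet

endsolid


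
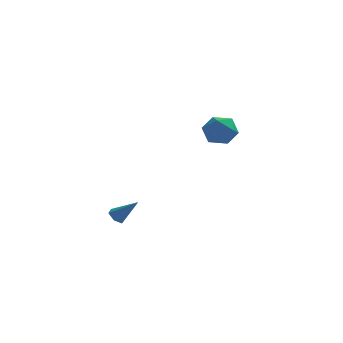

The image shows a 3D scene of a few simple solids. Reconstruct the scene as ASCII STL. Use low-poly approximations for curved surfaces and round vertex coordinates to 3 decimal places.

solid 
facet normal -0.694 0.161 -0.701
outer loop
vertex -3.09 -3.942 -2.536
vertex -3.368 -3.648 -2.193
vertex -3.003 -3.42 -2.502
endloop
endfacet
facet normal 0.871 -0.114 -0.477
outer loop
vertex -3.09 -3.942 -2.536
vertex -3.003 -3.42 -2.502
vertex -2.312 -3.892 -1.127
endloop
endfacet
facet normal -0.694 0.160 -0.702
outer loop
vertex -3.003 -3.42 -2.502
vertex -3.368 -3.648 -2.193
vertex -3.281 -3.127 -2.16
endloop
endfacet
facet normal 0.672 0.736 -0.085
outer loop
vertex -3.003 -3.42 -2.502
vertex -3.281 -3.127 -2.16
vertex -2.312 -3.892 -1.127
endloop
endfacet
facet normal -0.695 0.160 -0.701
outer loop
vertex -3.281 -3.127 -2.16
vertex -3.368 -3.648 -2.193
vertex -3.646 -3.355 -1.85
endloop
endfacet
facet normal 0.002 0.804 0.594
outer loop
vertex -3.281 -3.127 -2.16
vertex -3.646 -3.355 -1.85
vertex -2.312 -3.892 -1.127
endloop
endfacet
facet normal -0.695 0.161 -0.701
outer loop
vertex -3.646 -3.355 -1.85
vertex -3.368 -3.648 -2.193
vertex -3.733 -3.877 -1.884
endloop
endfacet
facet normal -0.470 0.021 0.882
outer loop
vertex -3.646 -3.355 -1.85
vertex -3.733 -3.877 -1.884
vertex -2.312 -3.892 -1.127
endloop
endfacet
facet normal -0.694 0.160 -0.702
outer loop
vertex -3.733 -3.877 -1.884
vertex -3.368 -3.648 -2.193
vertex -3.455 -4.17 -2.226
endloop
endfacet
facet normal -0.270 -0.829 0.490
outer loop
vertex -3.733 -3.877 -1.884
vertex -3.455 -4.17 -2.226
vertex -2.312 -3.892 -1.127
endloop
endfacet
facet normal -0.695 0.160 -0.701
outer loop
vertex -3.455 -4.17 -2.226
vertex -3.368 -3.648 -2.193
vertex -3.09 -3.942 -2.536
endloop
endfacet
facet normal 0.400 -0.897 -0.189
outer loop
vertex -3.455 -4.17 -2.226
vertex -3.09 -3.942 -2.536
vertex -2.312 -3.892 -1.127
endloop
endfacet
facet normal 0.018 0.142 0.990
outer loop
vertex 1.129 3.782 1.713
vertex 1.352 2.775 1.853
vertex 2.121 3.468 1.74
endloop
endfacet
facet normal 0.215 0.734 0.644
outer loop
vertex 1.129 3.782 1.713
vertex 2.121 3.468 1.74
vertex 1.817 4.173 1.038
endloop
endfacet
facet normal -0.319 0.924 0.210
outer loop
vertex 1.129 3.782 1.713
vertex 1.817 4.173 1.038
vertex 0.861 3.916 0.716
endloop
endfacet
facet normal -0.846 0.449 0.288
outer loop
vertex 1.129 3.782 1.713
vertex 0.861 3.916 0.716
vertex 0.574 3.052 1.22
endloop
endfacet
facet normal -0.638 -0.034 0.769
outer loop
vertex 1.129 3.782 1.713
vertex 0.574 3.052 1.22
vertex 1.352 2.775 1.853
endloop
endfacet
facet normal 0.782 0.576 0.240
outer loop
vertex 1.817 4.173 1.038
vertex 2.121 3.468 1.74
vertex 2.466 3.408 0.76
endloop
endfacet
facet normal 0.463 -0.383 0.800
outer loop
vertex 2.121 3.468 1.74
vertex 1.352 2.775 1.853
vertex 2.179 2.544 1.264
endloop
endfacet
facet normal -0.598 -0.668 0.443
outer loop
vertex 1.352 2.775 1.853
vertex 0.574 3.052 1.22
vertex 1.223 2.287 0.942
endloop
endfacet
facet normal -0.935 0.114 -0.336
outer loop
vertex 0.574 3.052 1.22
vertex 0.861 3.916 0.716
vertex 0.919 2.992 0.24
endloop
endfacet
facet normal -0.082 0.883 -0.462
outer loop
vertex 0.861 3.916 0.716
vertex 1.817 4.173 1.038
vertex 1.688 3.685 0.127
endloop
endfacet
facet normal 0.846 -0.449 -0.288
outer loop
vertex 1.911 2.678 0.267
vertex 2.466 3.408 0.76
vertex 2.179 2.544 1.264
endloop
endfacet
facet normal 0.319 -0.924 -0.210
outer loop
vertex 1.911 2.678 0.267
vertex 2.179 2.544 1.264
vertex 1.223 2.287 0.942
endloop
endfacet
facet normal -0.215 -0.734 -0.644
outer loop
vertex 1.911 2.678 0.267
vertex 1.223 2.287 0.942
vertex 0.919 2.992 0.24
endloop
endfacet
facet normal -0.018 -0.142 -0.990
outer loop
vertex 1.911 2.678 0.267
vertex 0.919 2.992 0.24
vertex 1.688 3.685 0.127
endloop
endfacet
facet normal 0.638 0.034 -0.769
outer loop
vertex 1.911 2.678 0.267
vertex 1.688 3.685 0.127
vertex 2.466 3.408 0.76
endloop
endfacet
facet normal 0.935 -0.114 0.336
outer loop
vertex 2.179 2.544 1.264
vertex 2.466 3.408 0.76
vertex 2.121 3.468 1.74
endloop
endfacet
facet normal 0.082 -0.883 0.462
outer loop
vertex 1.223 2.287 0.942
vertex 2.179 2.544 1.264
vertex 1.352 2.775 1.853
endloop
endfacet
facet normal -0.782 -0.576 -0.240
outer loop
vertex 0.919 2.992 0.24
vertex 1.223 2.287 0.942
vertex 0.574 3.052 1.22
endloop
endfacet
facet normal -0.463 0.383 -0.800
outer loop
vertex 1.688 3.685 0.127
vertex 0.919 2.992 0.24
vertex 0.861 3.916 0.716
endloop
endfacet
facet normal 0.598 0.668 -0.443
outer loop
vertex 2.466 3.408 0.76
vertex 1.688 3.685 0.127
vertex 1.817 4.173 1.038
endloop
endfacet

endsolid


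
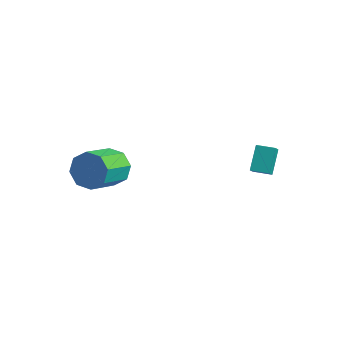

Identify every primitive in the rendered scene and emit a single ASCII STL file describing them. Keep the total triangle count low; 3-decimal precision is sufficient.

solid 
facet normal -0.226 0.898 -0.377
outer loop
vertex -1.678 -2.619 -0.398
vertex -1.965 -3.038 -1.224
vertex -2.399 -2.797 -0.39
endloop
endfacet
facet normal -0.081 0.369 0.926
outer loop
vertex -1.678 -2.619 -0.398
vertex -2.399 -2.797 -0.39
vertex -1.289 -4.163 0.251
endloop
endfacet
facet normal -0.082 0.368 0.926
outer loop
vertex -1.289 -4.163 0.251
vertex -2.399 -2.797 -0.39
vertex -2.009 -4.342 0.258
endloop
endfacet
facet normal 0.227 -0.898 0.377
outer loop
vertex -1.289 -4.163 0.251
vertex -2.009 -4.342 0.258
vertex -1.575 -4.582 -0.576
endloop
endfacet
facet normal -0.226 0.898 -0.377
outer loop
vertex -2.399 -2.797 -0.39
vertex -1.965 -3.038 -1.224
vertex -2.865 -3.117 -0.872
endloop
endfacet
facet normal -0.745 0.089 0.661
outer loop
vertex -2.399 -2.797 -0.39
vertex -2.865 -3.117 -0.872
vertex -2.009 -4.342 0.258
endloop
endfacet
facet normal -0.745 0.089 0.661
outer loop
vertex -2.009 -4.342 0.258
vertex -2.865 -3.117 -0.872
vertex -2.475 -4.662 -0.224
endloop
endfacet
facet normal 0.227 -0.898 0.377
outer loop
vertex -2.009 -4.342 0.258
vertex -2.475 -4.662 -0.224
vertex -1.575 -4.582 -0.576
endloop
endfacet
facet normal -0.226 0.898 -0.377
outer loop
vertex -2.865 -3.117 -0.872
vertex -1.965 -3.038 -1.224
vertex -2.804 -3.39 -1.559
endloop
endfacet
facet normal -0.970 -0.241 0.010
outer loop
vertex -2.865 -3.117 -0.872
vertex -2.804 -3.39 -1.559
vertex -2.475 -4.662 -0.224
endloop
endfacet
facet normal -0.970 -0.241 0.010
outer loop
vertex -2.475 -4.662 -0.224
vertex -2.804 -3.39 -1.559
vertex -2.414 -4.935 -0.911
endloop
endfacet
facet normal 0.227 -0.898 0.377
outer loop
vertex -2.475 -4.662 -0.224
vertex -2.414 -4.935 -0.911
vertex -1.575 -4.582 -0.576
endloop
endfacet
facet normal -0.226 0.898 -0.377
outer loop
vertex -2.804 -3.39 -1.559
vertex -1.965 -3.038 -1.224
vertex -2.251 -3.457 -2.051
endloop
endfacet
facet normal -0.629 -0.430 -0.648
outer loop
vertex -2.804 -3.39 -1.559
vertex -2.251 -3.457 -2.051
vertex -2.414 -4.935 -0.911
endloop
endfacet
facet normal -0.628 -0.431 -0.648
outer loop
vertex -2.414 -4.935 -0.911
vertex -2.251 -3.457 -2.051
vertex -1.862 -5.001 -1.402
endloop
endfacet
facet normal 0.228 -0.898 0.376
outer loop
vertex -2.414 -4.935 -0.911
vertex -1.862 -5.001 -1.402
vertex -1.575 -4.582 -0.576
endloop
endfacet
facet normal -0.227 0.898 -0.377
outer loop
vertex -2.251 -3.457 -2.051
vertex -1.965 -3.038 -1.224
vertex -1.531 -3.278 -2.058
endloop
endfacet
facet normal 0.083 -0.368 -0.926
outer loop
vertex -2.251 -3.457 -2.051
vertex -1.531 -3.278 -2.058
vertex -1.862 -5.001 -1.402
endloop
endfacet
facet normal 0.081 -0.368 -0.926
outer loop
vertex -1.862 -5.001 -1.402
vertex -1.531 -3.278 -2.058
vertex -1.141 -4.823 -1.41
endloop
endfacet
facet normal 0.226 -0.898 0.377
outer loop
vertex -1.862 -5.001 -1.402
vertex -1.141 -4.823 -1.41
vertex -1.575 -4.582 -0.576
endloop
endfacet
facet normal -0.227 0.898 -0.377
outer loop
vertex -1.531 -3.278 -2.058
vertex -1.965 -3.038 -1.224
vertex -1.065 -2.958 -1.576
endloop
endfacet
facet normal 0.745 -0.089 -0.661
outer loop
vertex -1.531 -3.278 -2.058
vertex -1.065 -2.958 -1.576
vertex -1.141 -4.823 -1.41
endloop
endfacet
facet normal 0.745 -0.089 -0.661
outer loop
vertex -1.141 -4.823 -1.41
vertex -1.065 -2.958 -1.576
vertex -0.675 -4.503 -0.928
endloop
endfacet
facet normal 0.226 -0.898 0.377
outer loop
vertex -1.141 -4.823 -1.41
vertex -0.675 -4.503 -0.928
vertex -1.575 -4.582 -0.576
endloop
endfacet
facet normal -0.227 0.898 -0.377
outer loop
vertex -1.065 -2.958 -1.576
vertex -1.965 -3.038 -1.224
vertex -1.126 -2.685 -0.889
endloop
endfacet
facet normal 0.970 0.241 -0.010
outer loop
vertex -1.065 -2.958 -1.576
vertex -1.126 -2.685 -0.889
vertex -0.675 -4.503 -0.928
endloop
endfacet
facet normal 0.970 0.241 -0.010
outer loop
vertex -0.675 -4.503 -0.928
vertex -1.126 -2.685 -0.889
vertex -0.736 -4.23 -0.241
endloop
endfacet
facet normal 0.226 -0.898 0.377
outer loop
vertex -0.675 -4.503 -0.928
vertex -0.736 -4.23 -0.241
vertex -1.575 -4.582 -0.576
endloop
endfacet
facet normal -0.228 0.898 -0.376
outer loop
vertex -1.126 -2.685 -0.889
vertex -1.965 -3.038 -1.224
vertex -1.678 -2.619 -0.398
endloop
endfacet
facet normal 0.628 0.430 0.648
outer loop
vertex -1.126 -2.685 -0.889
vertex -1.678 -2.619 -0.398
vertex -0.736 -4.23 -0.241
endloop
endfacet
facet normal 0.628 0.431 0.648
outer loop
vertex -0.736 -4.23 -0.241
vertex -1.678 -2.619 -0.398
vertex -1.289 -4.163 0.251
endloop
endfacet
facet normal 0.226 -0.898 0.377
outer loop
vertex -0.736 -4.23 -0.241
vertex -1.289 -4.163 0.251
vertex -1.575 -4.582 -0.576
endloop
endfacet
facet normal -0.833 -0.551 0.051
outer loop
vertex 2.577 0.974 0.662
vertex 2.186 1.517 0.137
vertex 2.983 0.265 -0.375
endloop
endfacet
facet normal 0.461 -0.638 0.617
outer loop
vertex 3.674 0.723 -0.417
vertex 2.577 0.974 0.662
vertex 2.983 0.265 -0.375
endloop
endfacet
facet normal -0.833 -0.551 0.051
outer loop
vertex 2.983 0.265 -0.375
vertex 2.186 1.517 0.137
vertex 2.592 0.808 -0.899
endloop
endfacet
facet normal 0.308 -0.537 -0.786
outer loop
vertex 2.592 0.808 -0.899
vertex 3.674 0.723 -0.417
vertex 2.983 0.265 -0.375
endloop
endfacet
facet normal -0.308 0.537 0.785
outer loop
vertex 2.577 0.974 0.662
vertex 2.877 1.975 0.095
vertex 2.186 1.517 0.137
endloop
endfacet
facet normal 0.461 -0.638 0.617
outer loop
vertex 3.268 1.432 0.619
vertex 2.577 0.974 0.662
vertex 3.674 0.723 -0.417
endloop
endfacet
facet normal -0.307 0.537 0.786
outer loop
vertex 3.268 1.432 0.619
vertex 2.877 1.975 0.095
vertex 2.577 0.974 0.662
endloop
endfacet
facet normal -0.460 0.638 -0.617
outer loop
vertex 2.186 1.517 0.137
vertex 2.877 1.975 0.095
vertex 2.592 0.808 -0.899
endloop
endfacet
facet normal 0.308 -0.538 -0.785
outer loop
vertex 3.283 1.266 -0.942
vertex 3.674 0.723 -0.417
vertex 2.592 0.808 -0.899
endloop
endfacet
facet normal -0.461 0.638 -0.617
outer loop
vertex 2.592 0.808 -0.899
vertex 2.877 1.975 0.095
vertex 3.283 1.266 -0.942
endloop
endfacet
facet normal 0.833 0.551 -0.051
outer loop
vertex 3.283 1.266 -0.942
vertex 3.268 1.432 0.619
vertex 3.674 0.723 -0.417
endloop
endfacet
facet normal 0.833 0.551 -0.051
outer loop
vertex 2.877 1.975 0.095
vertex 3.268 1.432 0.619
vertex 3.283 1.266 -0.942
endloop
endfacet

endsolid


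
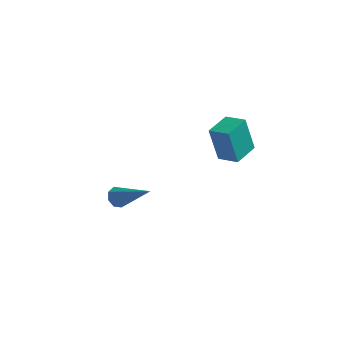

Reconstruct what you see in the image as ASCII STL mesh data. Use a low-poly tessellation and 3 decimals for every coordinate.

solid 
facet normal -0.972 0.158 -0.176
outer loop
vertex 2.888 2.071 2.392
vertex 3.057 3.316 2.579
vertex 3.231 2.28 0.689
endloop
endfacet
facet normal -0.134 -0.980 -0.147
outer loop
vertex 4.183 2.124 0.861
vertex 2.888 2.071 2.392
vertex 3.231 2.28 0.689
endloop
endfacet
facet normal -0.972 0.158 -0.176
outer loop
vertex 3.231 2.28 0.689
vertex 3.057 3.316 2.579
vertex 3.4 3.525 0.875
endloop
endfacet
facet normal 0.195 0.119 -0.973
outer loop
vertex 3.4 3.525 0.875
vertex 4.183 2.124 0.861
vertex 3.231 2.28 0.689
endloop
endfacet
facet normal -0.195 -0.120 0.973
outer loop
vertex 2.888 2.071 2.392
vertex 4.009 3.16 2.751
vertex 3.057 3.316 2.579
endloop
endfacet
facet normal -0.134 -0.980 -0.147
outer loop
vertex 3.84 1.915 2.565
vertex 2.888 2.071 2.392
vertex 4.183 2.124 0.861
endloop
endfacet
facet normal -0.196 -0.119 0.973
outer loop
vertex 3.84 1.915 2.565
vertex 4.009 3.16 2.751
vertex 2.888 2.071 2.392
endloop
endfacet
facet normal 0.134 0.980 0.147
outer loop
vertex 3.057 3.316 2.579
vertex 4.009 3.16 2.751
vertex 3.4 3.525 0.875
endloop
endfacet
facet normal 0.196 0.120 -0.973
outer loop
vertex 4.352 3.369 1.048
vertex 4.183 2.124 0.861
vertex 3.4 3.525 0.875
endloop
endfacet
facet normal 0.134 0.980 0.147
outer loop
vertex 3.4 3.525 0.875
vertex 4.009 3.16 2.751
vertex 4.352 3.369 1.048
endloop
endfacet
facet normal 0.972 -0.158 0.176
outer loop
vertex 4.352 3.369 1.048
vertex 3.84 1.915 2.565
vertex 4.183 2.124 0.861
endloop
endfacet
facet normal 0.972 -0.158 0.176
outer loop
vertex 4.009 3.16 2.751
vertex 3.84 1.915 2.565
vertex 4.352 3.369 1.048
endloop
endfacet
facet normal -0.831 0.144 -0.537
outer loop
vertex -1.633 2.833 -4.266
vertex -1.907 3.002 -3.796
vertex -1.601 3.263 -4.2
endloop
endfacet
facet normal 0.736 0.049 -0.676
outer loop
vertex -1.633 2.833 -4.266
vertex -1.601 3.263 -4.2
vertex -0.153 2.698 -2.664
endloop
endfacet
facet normal -0.831 0.143 -0.537
outer loop
vertex -1.601 3.263 -4.2
vertex -1.907 3.002 -3.796
vertex -1.749 3.54 -3.897
endloop
endfacet
facet normal 0.629 0.702 -0.335
outer loop
vertex -1.601 3.263 -4.2
vertex -1.749 3.54 -3.897
vertex -0.153 2.698 -2.664
endloop
endfacet
facet normal -0.832 0.144 -0.536
outer loop
vertex -1.749 3.54 -3.897
vertex -1.907 3.002 -3.796
vertex -1.989 3.502 -3.535
endloop
endfacet
facet normal 0.272 0.922 0.277
outer loop
vertex -1.749 3.54 -3.897
vertex -1.989 3.502 -3.535
vertex -0.153 2.698 -2.664
endloop
endfacet
facet normal -0.832 0.144 -0.536
outer loop
vertex -1.989 3.502 -3.535
vertex -1.907 3.002 -3.796
vertex -2.181 3.171 -3.326
endloop
endfacet
facet normal -0.127 0.581 0.804
outer loop
vertex -1.989 3.502 -3.535
vertex -2.181 3.171 -3.326
vertex -0.153 2.698 -2.664
endloop
endfacet
facet normal -0.831 0.144 -0.537
outer loop
vertex -2.181 3.171 -3.326
vertex -1.907 3.002 -3.796
vertex -2.213 2.741 -3.392
endloop
endfacet
facet normal -0.333 -0.119 0.935
outer loop
vertex -2.181 3.171 -3.326
vertex -2.213 2.741 -3.392
vertex -0.153 2.698 -2.664
endloop
endfacet
facet normal -0.831 0.143 -0.537
outer loop
vertex -2.213 2.741 -3.392
vertex -1.907 3.002 -3.796
vertex -2.065 2.463 -3.695
endloop
endfacet
facet normal -0.227 -0.770 0.596
outer loop
vertex -2.213 2.741 -3.392
vertex -2.065 2.463 -3.695
vertex -0.153 2.698 -2.664
endloop
endfacet
facet normal -0.832 0.143 -0.536
outer loop
vertex -2.065 2.463 -3.695
vertex -1.907 3.002 -3.796
vertex -1.825 2.502 -4.057
endloop
endfacet
facet normal 0.132 -0.991 -0.019
outer loop
vertex -2.065 2.463 -3.695
vertex -1.825 2.502 -4.057
vertex -0.153 2.698 -2.664
endloop
endfacet
facet normal -0.832 0.144 -0.536
outer loop
vertex -1.825 2.502 -4.057
vertex -1.907 3.002 -3.796
vertex -1.633 2.833 -4.266
endloop
endfacet
facet normal 0.530 -0.651 -0.544
outer loop
vertex -1.825 2.502 -4.057
vertex -1.633 2.833 -4.266
vertex -0.153 2.698 -2.664
endloop
endfacet

endsolid


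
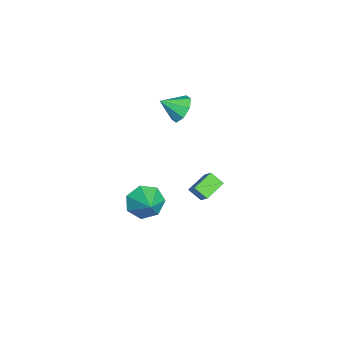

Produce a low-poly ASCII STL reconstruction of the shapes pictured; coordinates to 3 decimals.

solid 
facet normal -0.817 -0.292 -0.497
outer loop
vertex 1.675 -3.341 -2.903
vertex 1.163 -3.211 -2.138
vertex 1.358 -2.604 -2.815
endloop
endfacet
facet normal 0.807 0.399 -0.435
outer loop
vertex 1.675 -3.341 -2.903
vertex 1.358 -2.604 -2.815
vertex 2.177 -2.849 -1.522
endloop
endfacet
facet normal -0.817 -0.292 -0.497
outer loop
vertex 1.358 -2.604 -2.815
vertex 1.163 -3.211 -2.138
vertex 0.894 -2.325 -2.217
endloop
endfacet
facet normal 0.420 0.902 -0.095
outer loop
vertex 1.358 -2.604 -2.815
vertex 0.894 -2.325 -2.217
vertex 2.177 -2.849 -1.522
endloop
endfacet
facet normal -0.817 -0.292 -0.496
outer loop
vertex 0.894 -2.325 -2.217
vertex 1.163 -3.211 -2.138
vertex 0.633 -2.712 -1.559
endloop
endfacet
facet normal 0.063 0.849 0.524
outer loop
vertex 0.894 -2.325 -2.217
vertex 0.633 -2.712 -1.559
vertex 2.177 -2.849 -1.522
endloop
endfacet
facet normal -0.817 -0.292 -0.497
outer loop
vertex 0.633 -2.712 -1.559
vertex 1.163 -3.211 -2.138
vertex 0.771 -3.476 -1.337
endloop
endfacet
facet normal 0.002 0.279 0.960
outer loop
vertex 0.633 -2.712 -1.559
vertex 0.771 -3.476 -1.337
vertex 2.177 -2.849 -1.522
endloop
endfacet
facet normal -0.817 -0.293 -0.497
outer loop
vertex 0.771 -3.476 -1.337
vertex 1.163 -3.211 -2.138
vertex 1.205 -4.04 -1.718
endloop
endfacet
facet normal 0.284 -0.377 0.882
outer loop
vertex 0.771 -3.476 -1.337
vertex 1.205 -4.04 -1.718
vertex 2.177 -2.849 -1.522
endloop
endfacet
facet normal -0.817 -0.293 -0.496
outer loop
vertex 1.205 -4.04 -1.718
vertex 1.163 -3.211 -2.138
vertex 1.607 -3.98 -2.415
endloop
endfacet
facet normal 0.697 -0.626 0.348
outer loop
vertex 1.205 -4.04 -1.718
vertex 1.607 -3.98 -2.415
vertex 2.177 -2.849 -1.522
endloop
endfacet
facet normal -0.817 -0.293 -0.497
outer loop
vertex 1.607 -3.98 -2.415
vertex 1.163 -3.211 -2.138
vertex 1.675 -3.341 -2.903
endloop
endfacet
facet normal 0.930 -0.281 -0.238
outer loop
vertex 1.607 -3.98 -2.415
vertex 1.675 -3.341 -2.903
vertex 2.177 -2.849 -1.522
endloop
endfacet
facet normal -0.149 0.819 -0.554
outer loop
vertex -0.935 -1.998 1.791
vertex -1.576 -1.825 2.219
vertex -0.807 -1.651 2.269
endloop
endfacet
facet normal 0.897 -0.436 0.076
outer loop
vertex -0.935 -1.998 1.791
vertex -0.807 -1.651 2.269
vertex -1.404 -2.775 2.861
endloop
endfacet
facet normal -0.149 0.819 -0.554
outer loop
vertex -0.807 -1.651 2.269
vertex -1.576 -1.825 2.219
vertex -1.13 -1.406 2.718
endloop
endfacet
facet normal 0.784 -0.093 0.614
outer loop
vertex -0.807 -1.651 2.269
vertex -1.13 -1.406 2.718
vertex -1.404 -2.775 2.861
endloop
endfacet
facet normal -0.148 0.819 -0.555
outer loop
vertex -1.13 -1.406 2.718
vertex -1.576 -1.825 2.219
vertex -1.714 -1.406 2.874
endloop
endfacet
facet normal 0.258 0.049 0.965
outer loop
vertex -1.13 -1.406 2.718
vertex -1.714 -1.406 2.874
vertex -1.404 -2.775 2.861
endloop
endfacet
facet normal -0.149 0.818 -0.555
outer loop
vertex -1.714 -1.406 2.874
vertex -1.576 -1.825 2.219
vertex -2.217 -1.652 2.646
endloop
endfacet
facet normal -0.373 -0.093 0.923
outer loop
vertex -1.714 -1.406 2.874
vertex -2.217 -1.652 2.646
vertex -1.404 -2.775 2.861
endloop
endfacet
facet normal -0.148 0.819 -0.555
outer loop
vertex -2.217 -1.652 2.646
vertex -1.576 -1.825 2.219
vertex -2.345 -1.999 2.168
endloop
endfacet
facet normal -0.738 -0.436 0.514
outer loop
vertex -2.217 -1.652 2.646
vertex -2.345 -1.999 2.168
vertex -1.404 -2.775 2.861
endloop
endfacet
facet normal -0.149 0.819 -0.554
outer loop
vertex -2.345 -1.999 2.168
vertex -1.576 -1.825 2.219
vertex -2.022 -2.244 1.719
endloop
endfacet
facet normal -0.625 -0.780 -0.024
outer loop
vertex -2.345 -1.999 2.168
vertex -2.022 -2.244 1.719
vertex -1.404 -2.775 2.861
endloop
endfacet
facet normal -0.148 0.819 -0.554
outer loop
vertex -2.022 -2.244 1.719
vertex -1.576 -1.825 2.219
vertex -1.438 -2.244 1.563
endloop
endfacet
facet normal -0.100 -0.922 -0.374
outer loop
vertex -2.022 -2.244 1.719
vertex -1.438 -2.244 1.563
vertex -1.404 -2.775 2.861
endloop
endfacet
facet normal -0.149 0.819 -0.554
outer loop
vertex -1.438 -2.244 1.563
vertex -1.576 -1.825 2.219
vertex -0.935 -1.998 1.791
endloop
endfacet
facet normal 0.532 -0.779 -0.333
outer loop
vertex -1.438 -2.244 1.563
vertex -0.935 -1.998 1.791
vertex -1.404 -2.775 2.861
endloop
endfacet
facet normal -0.623 -0.285 -0.729
outer loop
vertex -2.108 -1.533 -4.219
vertex -2.929 -0.833 -3.791
vertex -1.831 -0.914 -4.698
endloop
endfacet
facet normal 0.707 -0.603 -0.370
outer loop
vertex -1.071 -0.567 -3.809
vertex -2.108 -1.533 -4.219
vertex -1.831 -0.914 -4.698
endloop
endfacet
facet normal -0.623 -0.285 -0.728
outer loop
vertex -1.831 -0.914 -4.698
vertex -2.929 -0.833 -3.791
vertex -2.652 -0.215 -4.27
endloop
endfacet
facet normal 0.334 0.746 -0.577
outer loop
vertex -2.652 -0.215 -4.27
vertex -1.071 -0.567 -3.809
vertex -1.831 -0.914 -4.698
endloop
endfacet
facet normal -0.335 -0.745 0.577
outer loop
vertex -2.108 -1.533 -4.219
vertex -2.169 -0.486 -2.902
vertex -2.929 -0.833 -3.791
endloop
endfacet
facet normal 0.707 -0.603 -0.369
outer loop
vertex -1.348 -1.185 -3.33
vertex -2.108 -1.533 -4.219
vertex -1.071 -0.567 -3.809
endloop
endfacet
facet normal -0.334 -0.745 0.577
outer loop
vertex -1.348 -1.185 -3.33
vertex -2.169 -0.486 -2.902
vertex -2.108 -1.533 -4.219
endloop
endfacet
facet normal -0.707 0.603 0.369
outer loop
vertex -2.929 -0.833 -3.791
vertex -2.169 -0.486 -2.902
vertex -2.652 -0.215 -4.27
endloop
endfacet
facet normal 0.334 0.745 -0.577
outer loop
vertex -1.892 0.133 -3.381
vertex -1.071 -0.567 -3.809
vertex -2.652 -0.215 -4.27
endloop
endfacet
facet normal -0.708 0.602 0.369
outer loop
vertex -2.652 -0.215 -4.27
vertex -2.169 -0.486 -2.902
vertex -1.892 0.133 -3.381
endloop
endfacet
facet normal 0.623 0.285 0.728
outer loop
vertex -1.892 0.133 -3.381
vertex -1.348 -1.185 -3.33
vertex -1.071 -0.567 -3.809
endloop
endfacet
facet normal 0.623 0.285 0.729
outer loop
vertex -2.169 -0.486 -2.902
vertex -1.348 -1.185 -3.33
vertex -1.892 0.133 -3.381
endloop
endfacet

endsolid


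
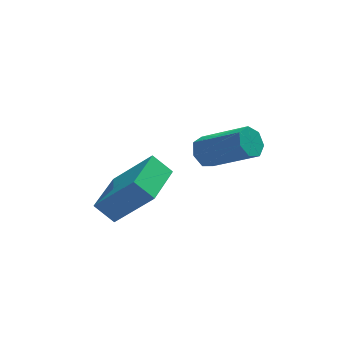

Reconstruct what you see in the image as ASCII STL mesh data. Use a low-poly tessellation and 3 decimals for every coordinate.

solid 
facet normal -0.609 0.305 -0.733
outer loop
vertex -1.87 2.349 -3.223
vertex -0.992 4.156 -3.2
vertex -1.195 2.029 -3.917
endloop
endfacet
facet normal -0.437 -0.899 -0.011
outer loop
vertex 0.132 1.364 -2.32
vertex -1.87 2.349 -3.223
vertex -1.195 2.029 -3.917
endloop
endfacet
facet normal -0.608 0.305 -0.733
outer loop
vertex -1.195 2.029 -3.917
vertex -0.992 4.156 -3.2
vertex -0.316 3.837 -3.894
endloop
endfacet
facet normal 0.662 -0.313 -0.681
outer loop
vertex -0.316 3.837 -3.894
vertex 0.132 1.364 -2.32
vertex -1.195 2.029 -3.917
endloop
endfacet
facet normal -0.662 0.313 0.681
outer loop
vertex -1.87 2.349 -3.223
vertex 0.335 3.491 -1.603
vertex -0.992 4.156 -3.2
endloop
endfacet
facet normal -0.437 -0.899 -0.012
outer loop
vertex -0.544 1.683 -1.626
vertex -1.87 2.349 -3.223
vertex 0.132 1.364 -2.32
endloop
endfacet
facet normal -0.662 0.313 0.681
outer loop
vertex -0.544 1.683 -1.626
vertex 0.335 3.491 -1.603
vertex -1.87 2.349 -3.223
endloop
endfacet
facet normal 0.437 0.900 0.012
outer loop
vertex -0.992 4.156 -3.2
vertex 0.335 3.491 -1.603
vertex -0.316 3.837 -3.894
endloop
endfacet
facet normal 0.662 -0.313 -0.681
outer loop
vertex 1.01 3.171 -2.297
vertex 0.132 1.364 -2.32
vertex -0.316 3.837 -3.894
endloop
endfacet
facet normal 0.438 0.899 0.011
outer loop
vertex -0.316 3.837 -3.894
vertex 0.335 3.491 -1.603
vertex 1.01 3.171 -2.297
endloop
endfacet
facet normal 0.608 -0.305 0.733
outer loop
vertex 1.01 3.171 -2.297
vertex -0.544 1.683 -1.626
vertex 0.132 1.364 -2.32
endloop
endfacet
facet normal 0.608 -0.305 0.733
outer loop
vertex 0.335 3.491 -1.603
vertex -0.544 1.683 -1.626
vertex 1.01 3.171 -2.297
endloop
endfacet
facet normal -0.683 0.503 -0.530
outer loop
vertex 2.377 2.966 -0.767
vertex 2.02 2.403 -0.841
vertex 1.98 2.862 -0.354
endloop
endfacet
facet normal 0.262 0.846 0.465
outer loop
vertex 2.377 2.966 -0.767
vertex 1.98 2.862 -0.354
vertex 3.796 1.919 0.336
endloop
endfacet
facet normal 0.262 0.845 0.466
outer loop
vertex 3.796 1.919 0.336
vertex 1.98 2.862 -0.354
vertex 3.399 1.815 0.748
endloop
endfacet
facet normal 0.682 -0.503 0.530
outer loop
vertex 3.796 1.919 0.336
vertex 3.399 1.815 0.748
vertex 3.44 1.357 0.261
endloop
endfacet
facet normal -0.682 0.503 -0.530
outer loop
vertex 1.98 2.862 -0.354
vertex 2.02 2.403 -0.841
vertex 1.613 2.412 -0.309
endloop
endfacet
facet normal -0.371 0.387 0.845
outer loop
vertex 1.98 2.862 -0.354
vertex 1.613 2.412 -0.309
vertex 3.399 1.815 0.748
endloop
endfacet
facet normal -0.370 0.388 0.844
outer loop
vertex 3.399 1.815 0.748
vertex 1.613 2.412 -0.309
vertex 3.033 1.366 0.794
endloop
endfacet
facet normal 0.683 -0.502 0.530
outer loop
vertex 3.399 1.815 0.748
vertex 3.033 1.366 0.794
vertex 3.44 1.357 0.261
endloop
endfacet
facet normal -0.682 0.504 -0.530
outer loop
vertex 1.613 2.412 -0.309
vertex 2.02 2.403 -0.841
vertex 1.553 1.956 -0.665
endloop
endfacet
facet normal -0.724 -0.363 0.587
outer loop
vertex 1.613 2.412 -0.309
vertex 1.553 1.956 -0.665
vertex 3.033 1.366 0.794
endloop
endfacet
facet normal -0.724 -0.363 0.587
outer loop
vertex 3.033 1.366 0.794
vertex 1.553 1.956 -0.665
vertex 2.973 0.91 0.438
endloop
endfacet
facet normal 0.683 -0.503 0.530
outer loop
vertex 3.033 1.366 0.794
vertex 2.973 0.91 0.438
vertex 3.44 1.357 0.261
endloop
endfacet
facet normal -0.682 0.503 -0.531
outer loop
vertex 1.553 1.956 -0.665
vertex 2.02 2.403 -0.841
vertex 1.845 1.837 -1.153
endloop
endfacet
facet normal -0.531 -0.840 -0.113
outer loop
vertex 1.553 1.956 -0.665
vertex 1.845 1.837 -1.153
vertex 2.973 0.91 0.438
endloop
endfacet
facet normal -0.533 -0.839 -0.111
outer loop
vertex 2.973 0.91 0.438
vertex 1.845 1.837 -1.153
vertex 3.264 0.79 -0.05
endloop
endfacet
facet normal 0.682 -0.503 0.531
outer loop
vertex 2.973 0.91 0.438
vertex 3.264 0.79 -0.05
vertex 3.44 1.357 0.261
endloop
endfacet
facet normal -0.683 0.503 -0.529
outer loop
vertex 1.845 1.837 -1.153
vertex 2.02 2.403 -0.841
vertex 2.268 2.144 -1.407
endloop
endfacet
facet normal 0.060 -0.684 -0.727
outer loop
vertex 1.845 1.837 -1.153
vertex 2.268 2.144 -1.407
vertex 3.264 0.79 -0.05
endloop
endfacet
facet normal 0.060 -0.684 -0.727
outer loop
vertex 3.264 0.79 -0.05
vertex 2.268 2.144 -1.407
vertex 3.688 1.097 -0.304
endloop
endfacet
facet normal 0.682 -0.503 0.531
outer loop
vertex 3.264 0.79 -0.05
vertex 3.688 1.097 -0.304
vertex 3.44 1.357 0.261
endloop
endfacet
facet normal -0.683 0.504 -0.530
outer loop
vertex 2.268 2.144 -1.407
vertex 2.02 2.403 -0.841
vertex 2.505 2.646 -1.235
endloop
endfacet
facet normal 0.607 -0.014 -0.795
outer loop
vertex 2.268 2.144 -1.407
vertex 2.505 2.646 -1.235
vertex 3.688 1.097 -0.304
endloop
endfacet
facet normal 0.607 -0.014 -0.795
outer loop
vertex 3.688 1.097 -0.304
vertex 2.505 2.646 -1.235
vertex 3.925 1.6 -0.132
endloop
endfacet
facet normal 0.682 -0.503 0.531
outer loop
vertex 3.688 1.097 -0.304
vertex 3.925 1.6 -0.132
vertex 3.44 1.357 0.261
endloop
endfacet
facet normal -0.683 0.503 -0.530
outer loop
vertex 2.505 2.646 -1.235
vertex 2.02 2.403 -0.841
vertex 2.377 2.966 -0.767
endloop
endfacet
facet normal 0.697 0.666 -0.265
outer loop
vertex 2.505 2.646 -1.235
vertex 2.377 2.966 -0.767
vertex 3.925 1.6 -0.132
endloop
endfacet
facet normal 0.697 0.667 -0.263
outer loop
vertex 3.925 1.6 -0.132
vertex 2.377 2.966 -0.767
vertex 3.796 1.919 0.336
endloop
endfacet
facet normal 0.682 -0.503 0.531
outer loop
vertex 3.925 1.6 -0.132
vertex 3.796 1.919 0.336
vertex 3.44 1.357 0.261
endloop
endfacet

endsolid


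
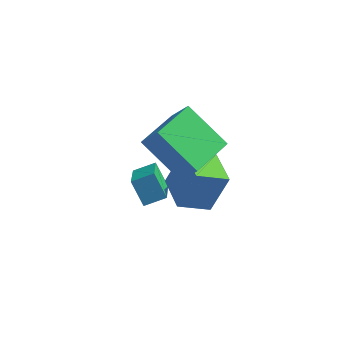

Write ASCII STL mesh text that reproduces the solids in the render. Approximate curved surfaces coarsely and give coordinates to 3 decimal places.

solid 
facet normal -0.788 -0.448 0.423
outer loop
vertex 1.455 -1.632 2.097
vertex 0.621 -0.271 1.985
vertex 0.876 -2.116 0.507
endloop
endfacet
facet normal 0.521 -0.851 0.069
outer loop
vertex 1.979 -1.489 -0.085
vertex 1.455 -1.632 2.097
vertex 0.876 -2.116 0.507
endloop
endfacet
facet normal -0.787 -0.448 0.423
outer loop
vertex 0.876 -2.116 0.507
vertex 0.621 -0.271 1.985
vertex 0.042 -0.755 0.396
endloop
endfacet
facet normal -0.329 -0.275 -0.904
outer loop
vertex 0.042 -0.755 0.396
vertex 1.979 -1.489 -0.085
vertex 0.876 -2.116 0.507
endloop
endfacet
facet normal 0.328 0.276 0.903
outer loop
vertex 1.455 -1.632 2.097
vertex 1.724 0.356 1.393
vertex 0.621 -0.271 1.985
endloop
endfacet
facet normal 0.521 -0.851 0.069
outer loop
vertex 2.558 -1.005 1.504
vertex 1.455 -1.632 2.097
vertex 1.979 -1.489 -0.085
endloop
endfacet
facet normal 0.329 0.275 0.903
outer loop
vertex 2.558 -1.005 1.504
vertex 1.724 0.356 1.393
vertex 1.455 -1.632 2.097
endloop
endfacet
facet normal -0.521 0.851 -0.069
outer loop
vertex 0.621 -0.271 1.985
vertex 1.724 0.356 1.393
vertex 0.042 -0.755 0.396
endloop
endfacet
facet normal -0.329 -0.276 -0.903
outer loop
vertex 1.145 -0.128 -0.197
vertex 1.979 -1.489 -0.085
vertex 0.042 -0.755 0.396
endloop
endfacet
facet normal -0.521 0.851 -0.069
outer loop
vertex 0.042 -0.755 0.396
vertex 1.724 0.356 1.393
vertex 1.145 -0.128 -0.197
endloop
endfacet
facet normal 0.788 0.448 -0.423
outer loop
vertex 1.145 -0.128 -0.197
vertex 2.558 -1.005 1.504
vertex 1.979 -1.489 -0.085
endloop
endfacet
facet normal 0.788 0.448 -0.423
outer loop
vertex 1.724 0.356 1.393
vertex 2.558 -1.005 1.504
vertex 1.145 -0.128 -0.197
endloop
endfacet
facet normal -0.514 0.371 0.773
outer loop
vertex -1.161 -1.154 0.424
vertex -0.376 -0.756 0.755
vertex -1.491 0.235 -0.462
endloop
endfacet
facet normal -0.835 -0.423 -0.352
outer loop
vertex -0.884 -0.204 -1.375
vertex -1.161 -1.154 0.424
vertex -1.491 0.235 -0.462
endloop
endfacet
facet normal -0.513 0.372 0.773
outer loop
vertex -1.491 0.235 -0.462
vertex -0.376 -0.756 0.755
vertex -0.706 0.632 -0.132
endloop
endfacet
facet normal -0.196 0.826 -0.528
outer loop
vertex -0.706 0.632 -0.132
vertex -0.884 -0.204 -1.375
vertex -1.491 0.235 -0.462
endloop
endfacet
facet normal 0.196 -0.826 0.528
outer loop
vertex -1.161 -1.154 0.424
vertex 0.231 -1.195 -0.158
vertex -0.376 -0.756 0.755
endloop
endfacet
facet normal -0.835 -0.423 -0.352
outer loop
vertex -0.554 -1.592 -0.488
vertex -1.161 -1.154 0.424
vertex -0.884 -0.204 -1.375
endloop
endfacet
facet normal 0.196 -0.827 0.528
outer loop
vertex -0.554 -1.592 -0.488
vertex 0.231 -1.195 -0.158
vertex -1.161 -1.154 0.424
endloop
endfacet
facet normal 0.835 0.423 0.352
outer loop
vertex -0.376 -0.756 0.755
vertex 0.231 -1.195 -0.158
vertex -0.706 0.632 -0.132
endloop
endfacet
facet normal -0.196 0.826 -0.528
outer loop
vertex -0.099 0.194 -1.044
vertex -0.884 -0.204 -1.375
vertex -0.706 0.632 -0.132
endloop
endfacet
facet normal 0.835 0.423 0.352
outer loop
vertex -0.706 0.632 -0.132
vertex 0.231 -1.195 -0.158
vertex -0.099 0.194 -1.044
endloop
endfacet
facet normal 0.514 -0.372 -0.773
outer loop
vertex -0.099 0.194 -1.044
vertex -0.554 -1.592 -0.488
vertex -0.884 -0.204 -1.375
endloop
endfacet
facet normal 0.513 -0.372 -0.774
outer loop
vertex 0.231 -1.195 -0.158
vertex -0.554 -1.592 -0.488
vertex -0.099 0.194 -1.044
endloop
endfacet
facet normal -0.763 0.294 0.576
outer loop
vertex 0.111 -1.991 4.784
vertex 0.772 -0.178 4.734
vertex -0.564 -1.773 3.779
endloop
endfacet
facet normal -0.342 -0.939 0.026
outer loop
vertex 1.068 -2.402 2.546
vertex 0.111 -1.991 4.784
vertex -0.564 -1.773 3.779
endloop
endfacet
facet normal -0.763 0.294 0.576
outer loop
vertex -0.564 -1.773 3.779
vertex 0.772 -0.178 4.734
vertex 0.097 0.04 3.729
endloop
endfacet
facet normal -0.549 0.178 -0.817
outer loop
vertex 0.097 0.04 3.729
vertex 1.068 -2.402 2.546
vertex -0.564 -1.773 3.779
endloop
endfacet
facet normal 0.549 -0.178 0.817
outer loop
vertex 0.111 -1.991 4.784
vertex 2.404 -0.807 3.501
vertex 0.772 -0.178 4.734
endloop
endfacet
facet normal -0.342 -0.939 0.026
outer loop
vertex 1.743 -2.62 3.551
vertex 0.111 -1.991 4.784
vertex 1.068 -2.402 2.546
endloop
endfacet
facet normal 0.549 -0.178 0.817
outer loop
vertex 1.743 -2.62 3.551
vertex 2.404 -0.807 3.501
vertex 0.111 -1.991 4.784
endloop
endfacet
facet normal 0.342 0.939 -0.026
outer loop
vertex 0.772 -0.178 4.734
vertex 2.404 -0.807 3.501
vertex 0.097 0.04 3.729
endloop
endfacet
facet normal -0.549 0.178 -0.817
outer loop
vertex 1.729 -0.589 2.496
vertex 1.068 -2.402 2.546
vertex 0.097 0.04 3.729
endloop
endfacet
facet normal 0.342 0.939 -0.026
outer loop
vertex 0.097 0.04 3.729
vertex 2.404 -0.807 3.501
vertex 1.729 -0.589 2.496
endloop
endfacet
facet normal 0.763 -0.294 -0.576
outer loop
vertex 1.729 -0.589 2.496
vertex 1.743 -2.62 3.551
vertex 1.068 -2.402 2.546
endloop
endfacet
facet normal 0.763 -0.294 -0.576
outer loop
vertex 2.404 -0.807 3.501
vertex 1.743 -2.62 3.551
vertex 1.729 -0.589 2.496
endloop
endfacet

endsolid
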